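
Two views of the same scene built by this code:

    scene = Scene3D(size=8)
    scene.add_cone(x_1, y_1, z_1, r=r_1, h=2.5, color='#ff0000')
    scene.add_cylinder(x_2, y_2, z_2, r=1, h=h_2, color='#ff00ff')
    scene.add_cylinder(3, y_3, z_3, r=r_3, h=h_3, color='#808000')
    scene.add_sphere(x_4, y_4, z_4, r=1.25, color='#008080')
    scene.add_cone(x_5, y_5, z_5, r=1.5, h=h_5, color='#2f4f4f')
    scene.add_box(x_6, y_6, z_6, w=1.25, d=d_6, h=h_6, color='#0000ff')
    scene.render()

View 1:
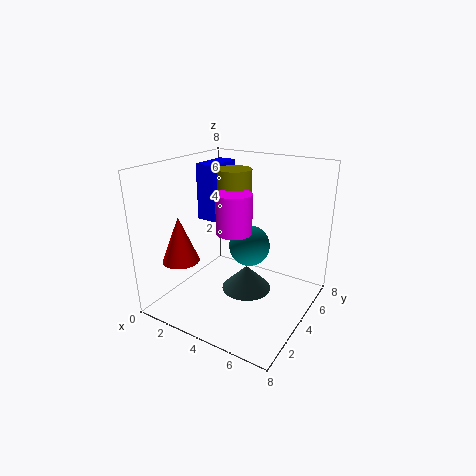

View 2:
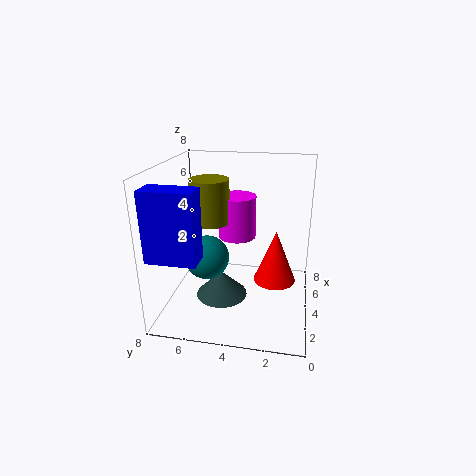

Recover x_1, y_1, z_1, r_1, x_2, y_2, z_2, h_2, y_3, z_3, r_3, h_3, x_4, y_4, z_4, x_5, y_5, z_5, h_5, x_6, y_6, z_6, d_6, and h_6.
x_1 = 1.75
y_1 = 1.75
z_1 = 3
r_1 = 1
x_2 = 3.75
y_2 = 4
z_2 = 4.25
h_2 = 2.25
y_3 = 5.25
z_3 = 5.25
r_3 = 1
h_3 = 2.25
x_4 = 3.75
y_4 = 5.75
z_4 = 2.75
x_5 = 4
y_5 = 5
z_5 = 0.25
h_5 = 1.5
x_6 = 0.25
y_6 = 5.25
z_6 = 4
d_6 = 2.5
h_6 = 3.5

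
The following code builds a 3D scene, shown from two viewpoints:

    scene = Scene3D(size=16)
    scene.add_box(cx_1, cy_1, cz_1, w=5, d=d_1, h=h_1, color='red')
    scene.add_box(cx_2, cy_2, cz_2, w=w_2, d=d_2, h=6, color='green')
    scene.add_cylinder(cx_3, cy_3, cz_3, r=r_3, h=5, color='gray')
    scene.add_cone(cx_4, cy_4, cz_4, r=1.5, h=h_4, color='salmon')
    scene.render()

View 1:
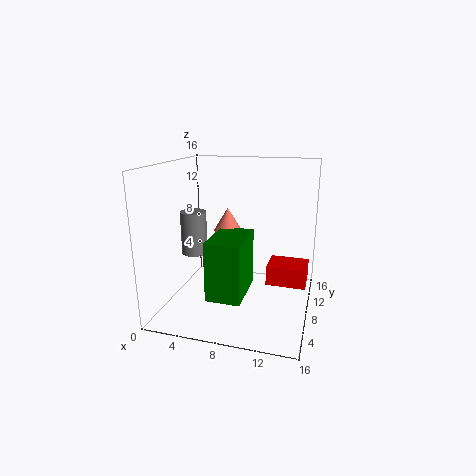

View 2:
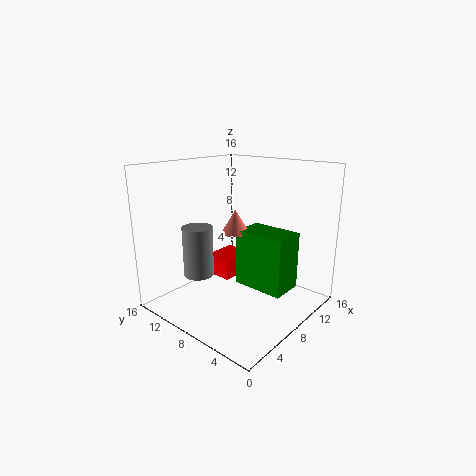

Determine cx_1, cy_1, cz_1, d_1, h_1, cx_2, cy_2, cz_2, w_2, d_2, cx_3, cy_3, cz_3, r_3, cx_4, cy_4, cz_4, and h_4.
cx_1 = 10.5, cy_1 = 12, cz_1 = 0.5, d_1 = 4, h_1 = 2.5, cx_2 = 6.5, cy_2 = 1.5, cz_2 = 3.5, w_2 = 3.5, d_2 = 5.5, cx_3 = 2.5, cy_3 = 8.5, cz_3 = 5.5, r_3 = 1.5, cx_4 = 7, cy_4 = 7.5, cz_4 = 9, h_4 = 2.5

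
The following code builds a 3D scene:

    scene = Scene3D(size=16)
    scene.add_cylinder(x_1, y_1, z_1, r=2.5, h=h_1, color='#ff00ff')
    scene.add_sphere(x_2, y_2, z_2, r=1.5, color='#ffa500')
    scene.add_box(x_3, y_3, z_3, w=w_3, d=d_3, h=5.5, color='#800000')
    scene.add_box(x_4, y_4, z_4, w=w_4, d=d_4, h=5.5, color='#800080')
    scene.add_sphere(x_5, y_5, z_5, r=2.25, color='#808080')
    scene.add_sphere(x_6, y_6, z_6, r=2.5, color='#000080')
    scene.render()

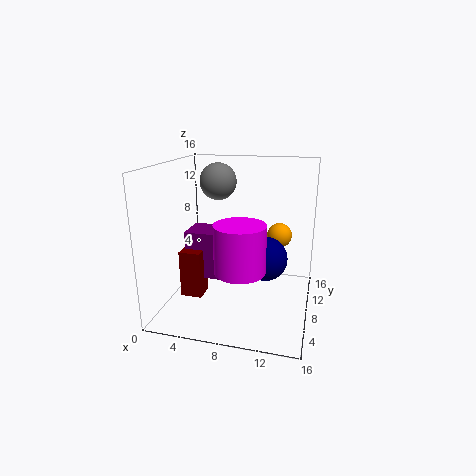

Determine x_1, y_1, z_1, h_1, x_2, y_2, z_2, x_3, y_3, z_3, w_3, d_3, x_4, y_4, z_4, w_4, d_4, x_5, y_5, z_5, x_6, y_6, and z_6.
x_1 = 9.5; y_1 = 3; z_1 = 6.5; h_1 = 4.75; x_2 = 12; y_2 = 12.75; z_2 = 7; x_3 = 1.5; y_3 = 6.25; z_3 = 0.75; w_3 = 2.5; d_3 = 2.5; x_4 = 1.75; y_4 = 7.5; z_4 = 2.75; w_4 = 5.25; d_4 = 3.75; x_5 = 4.25; y_5 = 12.75; z_5 = 13.25; x_6 = 11; y_6 = 8.75; z_6 = 5.5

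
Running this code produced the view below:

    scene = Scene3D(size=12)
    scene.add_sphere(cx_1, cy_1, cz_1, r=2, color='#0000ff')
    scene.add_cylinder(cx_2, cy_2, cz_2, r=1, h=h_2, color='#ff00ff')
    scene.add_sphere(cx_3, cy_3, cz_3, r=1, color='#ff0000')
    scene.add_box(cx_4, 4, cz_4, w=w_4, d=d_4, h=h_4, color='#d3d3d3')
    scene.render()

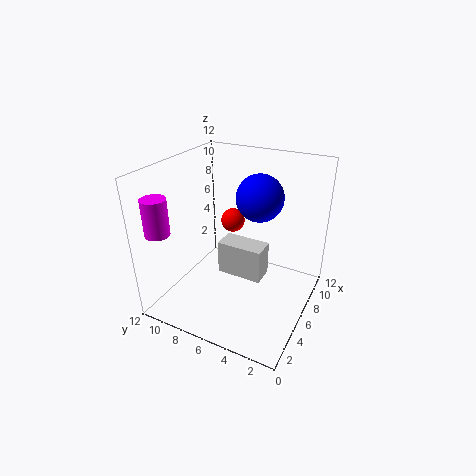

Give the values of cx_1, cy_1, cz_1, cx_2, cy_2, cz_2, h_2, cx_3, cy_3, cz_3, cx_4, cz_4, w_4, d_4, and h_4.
cx_1 = 8
cy_1 = 5
cz_1 = 9
cx_2 = 2
cy_2 = 11
cz_2 = 7
h_2 = 3
cx_3 = 7
cy_3 = 7
cz_3 = 7
cx_4 = 6
cz_4 = 2
w_4 = 2
d_4 = 4
h_4 = 3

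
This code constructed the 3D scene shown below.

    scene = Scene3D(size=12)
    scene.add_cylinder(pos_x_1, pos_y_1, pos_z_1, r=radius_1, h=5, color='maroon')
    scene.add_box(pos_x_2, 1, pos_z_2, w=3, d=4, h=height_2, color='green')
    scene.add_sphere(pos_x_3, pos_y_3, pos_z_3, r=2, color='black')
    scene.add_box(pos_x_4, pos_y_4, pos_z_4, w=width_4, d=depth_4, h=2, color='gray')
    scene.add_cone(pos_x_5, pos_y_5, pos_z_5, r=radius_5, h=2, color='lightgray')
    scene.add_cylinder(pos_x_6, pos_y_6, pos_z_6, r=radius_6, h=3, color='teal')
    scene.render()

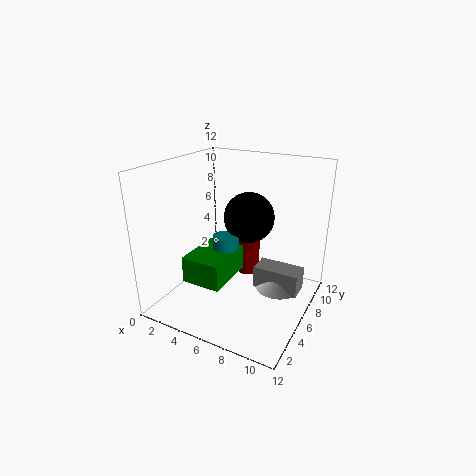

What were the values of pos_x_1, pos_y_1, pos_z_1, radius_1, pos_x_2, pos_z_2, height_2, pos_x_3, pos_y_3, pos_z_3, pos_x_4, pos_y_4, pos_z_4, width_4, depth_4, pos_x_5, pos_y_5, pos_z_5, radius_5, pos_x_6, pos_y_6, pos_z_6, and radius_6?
pos_x_1 = 6
pos_y_1 = 8
pos_z_1 = 2
radius_1 = 1
pos_x_2 = 4
pos_z_2 = 4
height_2 = 2
pos_x_3 = 7
pos_y_3 = 6
pos_z_3 = 8
pos_x_4 = 7
pos_y_4 = 7
pos_z_4 = 1
width_4 = 4
depth_4 = 2
pos_x_5 = 9
pos_y_5 = 8
pos_z_5 = 1
radius_5 = 2
pos_x_6 = 6
pos_y_6 = 4
pos_z_6 = 4
radius_6 = 1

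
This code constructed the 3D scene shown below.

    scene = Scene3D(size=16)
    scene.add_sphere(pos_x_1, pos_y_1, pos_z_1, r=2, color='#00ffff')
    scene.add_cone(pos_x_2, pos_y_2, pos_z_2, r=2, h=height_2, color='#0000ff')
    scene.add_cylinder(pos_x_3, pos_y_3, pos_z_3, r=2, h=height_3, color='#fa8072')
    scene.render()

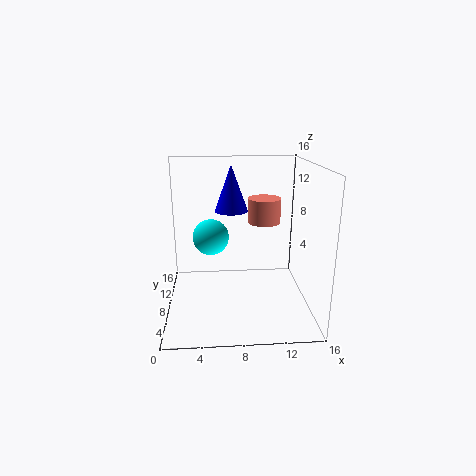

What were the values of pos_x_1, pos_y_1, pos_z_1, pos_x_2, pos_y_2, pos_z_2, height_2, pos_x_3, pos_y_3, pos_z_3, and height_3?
pos_x_1 = 5
pos_y_1 = 8.5
pos_z_1 = 8
pos_x_2 = 7.5
pos_y_2 = 12
pos_z_2 = 10
height_2 = 5.5
pos_x_3 = 11.5
pos_y_3 = 12
pos_z_3 = 8.5
height_3 = 3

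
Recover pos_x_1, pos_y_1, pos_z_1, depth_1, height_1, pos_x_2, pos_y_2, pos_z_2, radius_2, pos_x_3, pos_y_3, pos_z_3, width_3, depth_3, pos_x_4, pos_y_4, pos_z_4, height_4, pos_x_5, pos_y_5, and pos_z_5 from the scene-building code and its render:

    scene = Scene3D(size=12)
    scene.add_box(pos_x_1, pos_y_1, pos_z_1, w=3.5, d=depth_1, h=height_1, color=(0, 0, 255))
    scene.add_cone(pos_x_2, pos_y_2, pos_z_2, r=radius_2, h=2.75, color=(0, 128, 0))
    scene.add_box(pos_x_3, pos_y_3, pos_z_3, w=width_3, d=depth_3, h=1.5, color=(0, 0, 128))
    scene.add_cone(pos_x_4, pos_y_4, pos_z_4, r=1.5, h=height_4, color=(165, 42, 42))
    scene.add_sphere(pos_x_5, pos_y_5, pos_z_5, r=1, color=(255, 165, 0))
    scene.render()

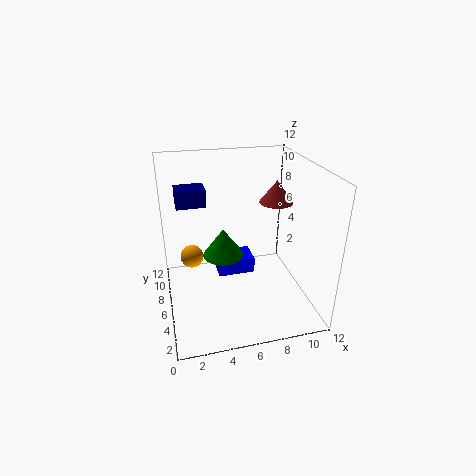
pos_x_1 = 4.75, pos_y_1 = 8.25, pos_z_1 = 0.75, depth_1 = 2.5, height_1 = 1.5, pos_x_2 = 5.5, pos_y_2 = 9.75, pos_z_2 = 2.25, radius_2 = 2, pos_x_3 = 1.25, pos_y_3 = 7.75, pos_z_3 = 8.25, width_3 = 2.5, depth_3 = 2, pos_x_4 = 10, pos_y_4 = 8, pos_z_4 = 8, height_4 = 2, pos_x_5 = 2.25, pos_y_5 = 7.75, pos_z_5 = 3.75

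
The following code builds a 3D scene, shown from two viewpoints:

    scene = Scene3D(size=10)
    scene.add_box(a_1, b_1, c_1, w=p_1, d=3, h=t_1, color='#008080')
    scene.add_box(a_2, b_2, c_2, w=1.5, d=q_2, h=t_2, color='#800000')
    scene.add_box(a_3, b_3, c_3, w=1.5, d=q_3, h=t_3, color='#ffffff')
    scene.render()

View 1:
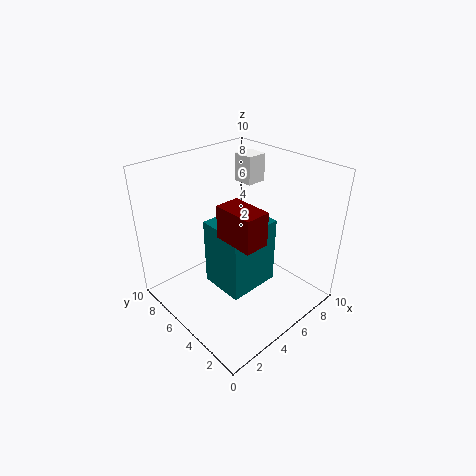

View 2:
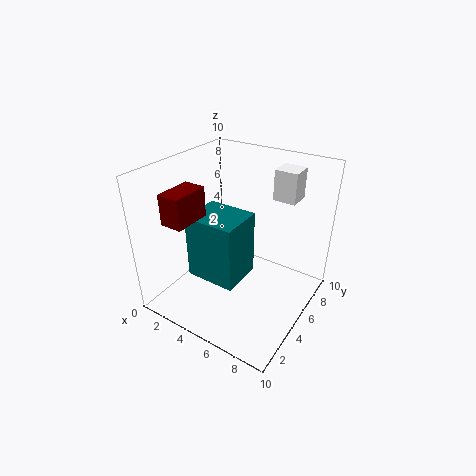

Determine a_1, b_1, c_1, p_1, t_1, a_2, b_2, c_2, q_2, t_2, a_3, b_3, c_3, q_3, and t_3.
a_1 = 2.5, b_1 = 2.5, c_1 = 2.5, p_1 = 3.5, t_1 = 4.5, a_2 = 2, b_2 = 1, c_2 = 7, q_2 = 2.5, t_2 = 2, a_3 = 7, b_3 = 6, c_3 = 8, q_3 = 1.5, t_3 = 2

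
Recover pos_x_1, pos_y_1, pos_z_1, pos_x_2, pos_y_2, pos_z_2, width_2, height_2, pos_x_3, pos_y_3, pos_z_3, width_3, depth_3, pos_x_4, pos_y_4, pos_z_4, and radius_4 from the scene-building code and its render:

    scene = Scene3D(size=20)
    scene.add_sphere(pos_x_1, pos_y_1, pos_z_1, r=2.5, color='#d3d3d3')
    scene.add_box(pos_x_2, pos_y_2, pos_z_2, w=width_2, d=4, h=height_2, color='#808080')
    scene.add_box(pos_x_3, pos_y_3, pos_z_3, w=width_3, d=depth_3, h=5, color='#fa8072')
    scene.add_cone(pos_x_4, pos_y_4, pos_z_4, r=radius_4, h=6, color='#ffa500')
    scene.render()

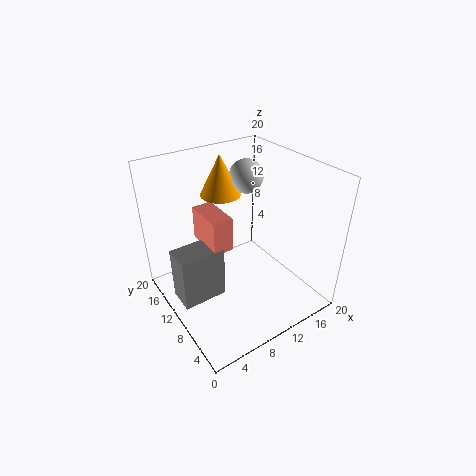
pos_x_1 = 14.5, pos_y_1 = 14.5, pos_z_1 = 16.5, pos_x_2 = 1.5, pos_y_2 = 10.5, pos_z_2 = 0.5, width_2 = 6.5, height_2 = 8, pos_x_3 = 6.5, pos_y_3 = 10.5, pos_z_3 = 8, width_3 = 3, depth_3 = 6, pos_x_4 = 11, pos_y_4 = 16, pos_z_4 = 14, radius_4 = 3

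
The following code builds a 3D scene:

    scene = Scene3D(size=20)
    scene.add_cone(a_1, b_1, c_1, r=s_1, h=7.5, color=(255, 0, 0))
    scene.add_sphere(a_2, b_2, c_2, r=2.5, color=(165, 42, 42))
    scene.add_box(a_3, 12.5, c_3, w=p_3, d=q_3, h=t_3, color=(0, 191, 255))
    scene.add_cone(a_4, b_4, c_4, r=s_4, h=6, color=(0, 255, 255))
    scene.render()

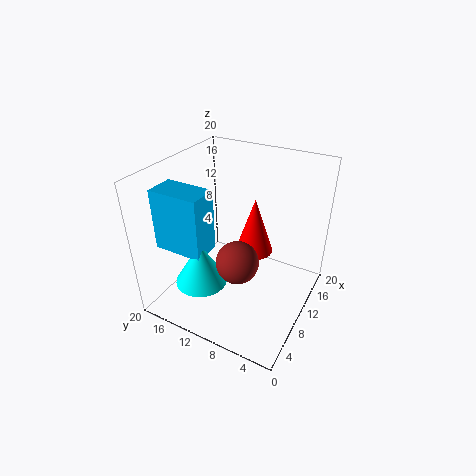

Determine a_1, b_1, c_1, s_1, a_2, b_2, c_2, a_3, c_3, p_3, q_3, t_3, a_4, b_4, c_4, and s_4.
a_1 = 10; b_1 = 7.5; c_1 = 9; s_1 = 2.5; a_2 = 3.5; b_2 = 6.5; c_2 = 11.5; a_3 = 4; c_3 = 9; p_3 = 4; q_3 = 7; t_3 = 8.5; a_4 = 5; b_4 = 13; c_4 = 5; s_4 = 3.5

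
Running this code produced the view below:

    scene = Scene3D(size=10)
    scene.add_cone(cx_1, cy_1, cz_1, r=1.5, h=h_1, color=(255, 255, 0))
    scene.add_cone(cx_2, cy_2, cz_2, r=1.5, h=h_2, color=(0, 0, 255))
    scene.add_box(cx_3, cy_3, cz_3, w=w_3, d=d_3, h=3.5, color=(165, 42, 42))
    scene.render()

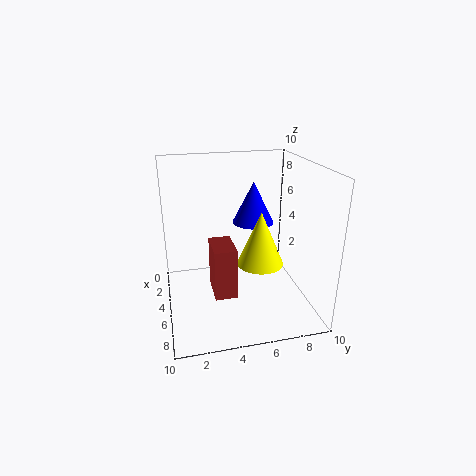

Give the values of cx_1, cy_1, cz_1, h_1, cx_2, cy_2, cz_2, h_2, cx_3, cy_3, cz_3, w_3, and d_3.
cx_1 = 7, cy_1 = 6, cz_1 = 4, h_1 = 3.5, cx_2 = 3.5, cy_2 = 6.5, cz_2 = 5.5, h_2 = 3, cx_3 = 4.5, cy_3 = 3, cz_3 = 1.5, w_3 = 2.5, d_3 = 1.5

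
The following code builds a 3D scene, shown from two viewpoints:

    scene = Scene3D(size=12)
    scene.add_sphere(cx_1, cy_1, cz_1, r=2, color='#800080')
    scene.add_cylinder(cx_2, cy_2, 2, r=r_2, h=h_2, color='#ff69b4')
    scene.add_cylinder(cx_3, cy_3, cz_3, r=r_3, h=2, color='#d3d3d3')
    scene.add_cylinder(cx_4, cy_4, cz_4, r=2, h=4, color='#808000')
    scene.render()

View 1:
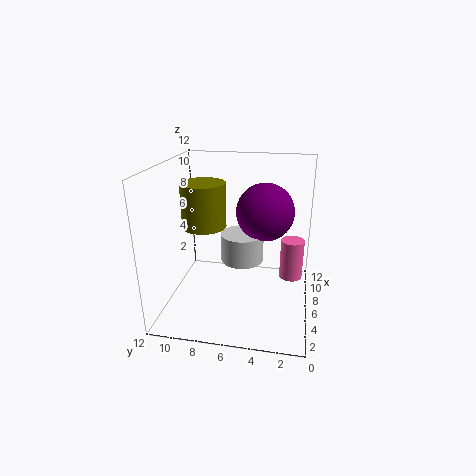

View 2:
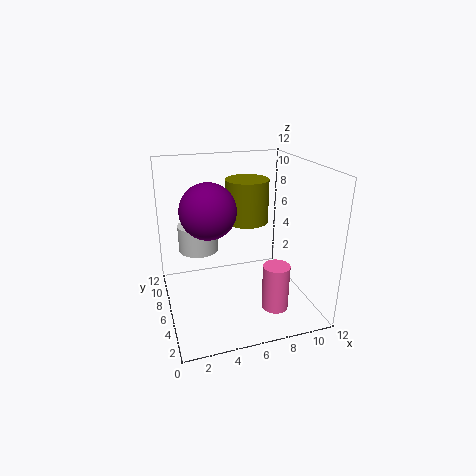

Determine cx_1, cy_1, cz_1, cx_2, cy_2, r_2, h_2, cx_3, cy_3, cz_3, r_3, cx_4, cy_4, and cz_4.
cx_1 = 3; cy_1 = 3.5; cz_1 = 9.5; cx_2 = 7.5; cy_2 = 1.5; r_2 = 1; h_2 = 3.5; cx_3 = 2.5; cy_3 = 5; cz_3 = 6; r_3 = 1.5; cx_4 = 8; cy_4 = 9.5; cz_4 = 6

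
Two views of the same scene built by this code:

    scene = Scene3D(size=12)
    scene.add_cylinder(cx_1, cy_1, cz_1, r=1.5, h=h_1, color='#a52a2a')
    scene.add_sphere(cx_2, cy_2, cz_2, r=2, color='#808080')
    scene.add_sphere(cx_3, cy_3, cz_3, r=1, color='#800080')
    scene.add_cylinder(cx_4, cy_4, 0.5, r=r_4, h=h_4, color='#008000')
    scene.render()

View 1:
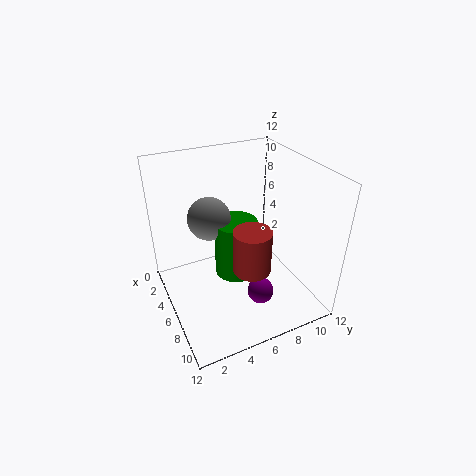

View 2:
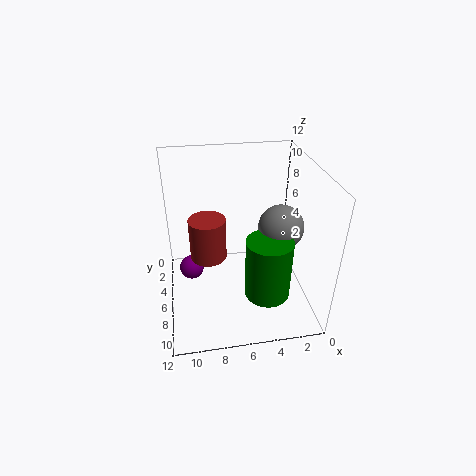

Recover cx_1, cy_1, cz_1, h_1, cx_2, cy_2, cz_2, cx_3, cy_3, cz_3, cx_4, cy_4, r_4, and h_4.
cx_1 = 8.5; cy_1 = 6; cz_1 = 4.5; h_1 = 3.5; cx_2 = 2; cy_2 = 5; cz_2 = 6; cx_3 = 10; cy_3 = 6; cz_3 = 3.5; cx_4 = 3.5; cy_4 = 7; r_4 = 2; h_4 = 5.5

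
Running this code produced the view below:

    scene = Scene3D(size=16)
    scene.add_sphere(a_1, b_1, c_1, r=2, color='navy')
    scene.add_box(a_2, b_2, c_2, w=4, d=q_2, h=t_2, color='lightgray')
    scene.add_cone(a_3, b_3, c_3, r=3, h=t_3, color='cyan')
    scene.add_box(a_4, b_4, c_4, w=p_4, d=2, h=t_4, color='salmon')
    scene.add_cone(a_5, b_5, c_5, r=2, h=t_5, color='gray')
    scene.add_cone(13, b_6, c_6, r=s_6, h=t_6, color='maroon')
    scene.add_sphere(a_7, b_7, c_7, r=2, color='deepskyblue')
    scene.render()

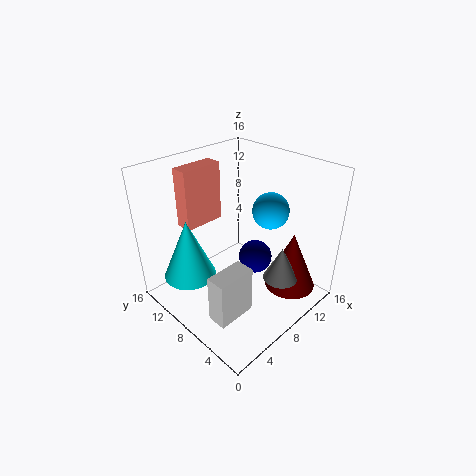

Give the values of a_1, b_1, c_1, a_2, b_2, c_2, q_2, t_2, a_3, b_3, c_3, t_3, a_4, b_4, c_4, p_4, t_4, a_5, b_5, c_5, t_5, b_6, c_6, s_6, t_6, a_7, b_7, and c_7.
a_1 = 11, b_1 = 8, c_1 = 4, a_2 = 1, b_2 = 3, c_2 = 3, q_2 = 2, t_2 = 5, a_3 = 4, b_3 = 12, c_3 = 3, t_3 = 7, a_4 = 5, b_4 = 13, c_4 = 8, p_4 = 5, t_4 = 7, a_5 = 11, b_5 = 4, c_5 = 3, t_5 = 4, b_6 = 4, c_6 = 1, s_6 = 3, t_6 = 7, a_7 = 11, b_7 = 6, c_7 = 11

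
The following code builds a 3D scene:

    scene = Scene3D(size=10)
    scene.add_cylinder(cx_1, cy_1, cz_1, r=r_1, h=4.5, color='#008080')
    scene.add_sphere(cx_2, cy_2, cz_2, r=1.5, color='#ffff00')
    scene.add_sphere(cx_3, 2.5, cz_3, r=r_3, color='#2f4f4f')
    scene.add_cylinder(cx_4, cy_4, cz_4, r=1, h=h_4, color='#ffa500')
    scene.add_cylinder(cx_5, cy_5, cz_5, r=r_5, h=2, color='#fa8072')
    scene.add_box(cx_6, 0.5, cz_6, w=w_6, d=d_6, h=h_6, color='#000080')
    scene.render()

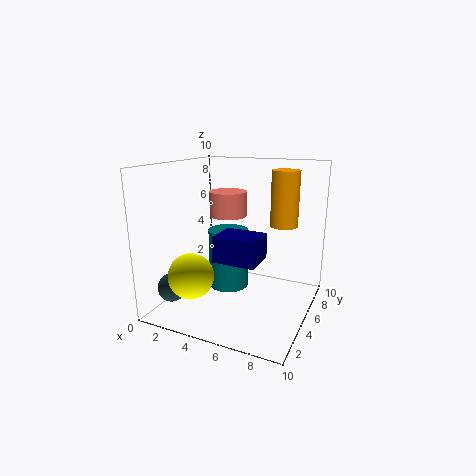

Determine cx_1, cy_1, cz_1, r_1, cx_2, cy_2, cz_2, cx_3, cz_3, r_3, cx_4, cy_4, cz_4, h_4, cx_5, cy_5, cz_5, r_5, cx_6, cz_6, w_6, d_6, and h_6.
cx_1 = 3.5
cy_1 = 6.5
cz_1 = 0.5
r_1 = 1.5
cx_2 = 3
cy_2 = 2
cz_2 = 3
cx_3 = 1
cz_3 = 1.5
r_3 = 1
cx_4 = 7.5
cy_4 = 7.5
cz_4 = 5.5
h_4 = 4
cx_5 = 2.5
cy_5 = 8.5
cz_5 = 5.5
r_5 = 1.5
cx_6 = 5.5
cz_6 = 5
w_6 = 2.5
d_6 = 2
h_6 = 1.5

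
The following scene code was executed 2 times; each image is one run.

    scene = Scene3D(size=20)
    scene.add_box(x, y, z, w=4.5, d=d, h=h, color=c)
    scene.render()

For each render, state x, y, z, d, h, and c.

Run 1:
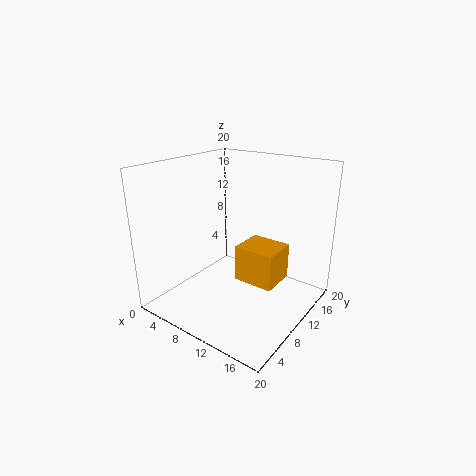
x = 15; y = 2.5; z = 9; d = 4; h = 4; c = 'orange'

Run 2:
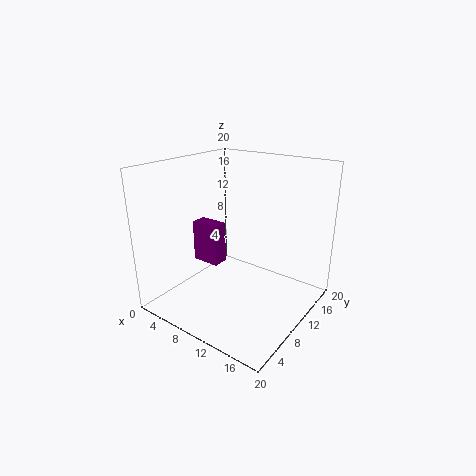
x = 0.5; y = 11; z = 3.5; d = 2.5; h = 6.5; c = 'purple'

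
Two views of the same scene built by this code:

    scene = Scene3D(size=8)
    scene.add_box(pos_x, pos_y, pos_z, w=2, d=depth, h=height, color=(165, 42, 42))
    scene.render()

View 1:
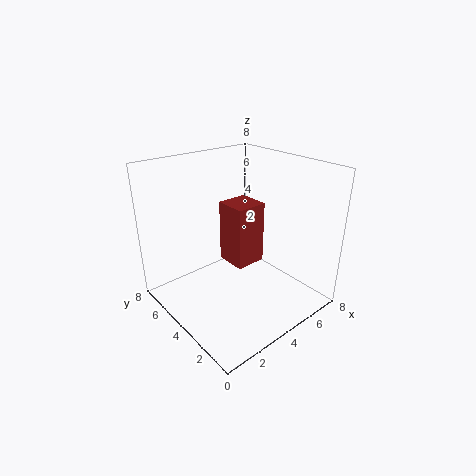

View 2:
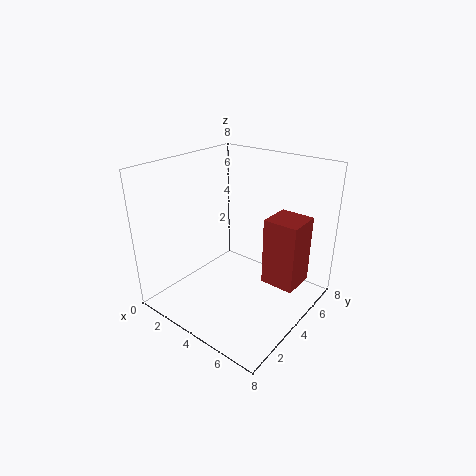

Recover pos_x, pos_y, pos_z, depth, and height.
pos_x = 5, pos_y = 5, pos_z = 1, depth = 2, height = 4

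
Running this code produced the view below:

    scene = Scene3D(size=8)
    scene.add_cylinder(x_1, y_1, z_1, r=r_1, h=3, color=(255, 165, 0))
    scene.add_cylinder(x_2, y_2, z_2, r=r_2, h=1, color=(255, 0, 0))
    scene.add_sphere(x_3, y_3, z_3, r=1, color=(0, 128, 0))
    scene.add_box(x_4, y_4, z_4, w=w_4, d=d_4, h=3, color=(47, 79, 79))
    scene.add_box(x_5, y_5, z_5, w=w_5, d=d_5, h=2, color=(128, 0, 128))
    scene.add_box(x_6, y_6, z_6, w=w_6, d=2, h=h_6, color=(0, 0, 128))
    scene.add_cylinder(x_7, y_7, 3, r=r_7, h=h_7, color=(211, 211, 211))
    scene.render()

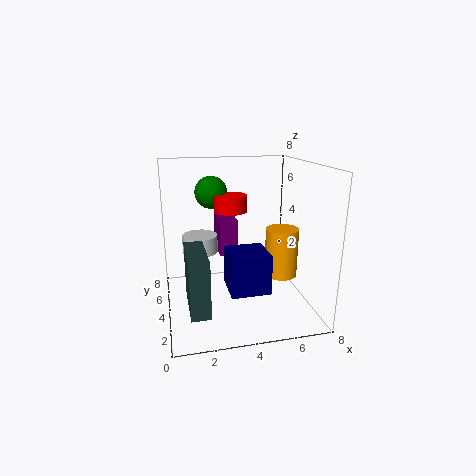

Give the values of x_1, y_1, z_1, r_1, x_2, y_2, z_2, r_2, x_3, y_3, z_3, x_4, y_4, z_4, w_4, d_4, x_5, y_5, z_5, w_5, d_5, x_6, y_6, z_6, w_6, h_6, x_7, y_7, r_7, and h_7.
x_1 = 7
y_1 = 5
z_1 = 1
r_1 = 1
x_2 = 4
y_2 = 6
z_2 = 5
r_2 = 1
x_3 = 3
y_3 = 7
z_3 = 6
x_4 = 1
y_4 = 1
z_4 = 1
w_4 = 1
d_4 = 3
x_5 = 3
y_5 = 4
z_5 = 3
w_5 = 1
d_5 = 2
x_6 = 3
y_6 = 1
z_6 = 2
w_6 = 2
h_6 = 2
x_7 = 2
y_7 = 5
r_7 = 1
h_7 = 1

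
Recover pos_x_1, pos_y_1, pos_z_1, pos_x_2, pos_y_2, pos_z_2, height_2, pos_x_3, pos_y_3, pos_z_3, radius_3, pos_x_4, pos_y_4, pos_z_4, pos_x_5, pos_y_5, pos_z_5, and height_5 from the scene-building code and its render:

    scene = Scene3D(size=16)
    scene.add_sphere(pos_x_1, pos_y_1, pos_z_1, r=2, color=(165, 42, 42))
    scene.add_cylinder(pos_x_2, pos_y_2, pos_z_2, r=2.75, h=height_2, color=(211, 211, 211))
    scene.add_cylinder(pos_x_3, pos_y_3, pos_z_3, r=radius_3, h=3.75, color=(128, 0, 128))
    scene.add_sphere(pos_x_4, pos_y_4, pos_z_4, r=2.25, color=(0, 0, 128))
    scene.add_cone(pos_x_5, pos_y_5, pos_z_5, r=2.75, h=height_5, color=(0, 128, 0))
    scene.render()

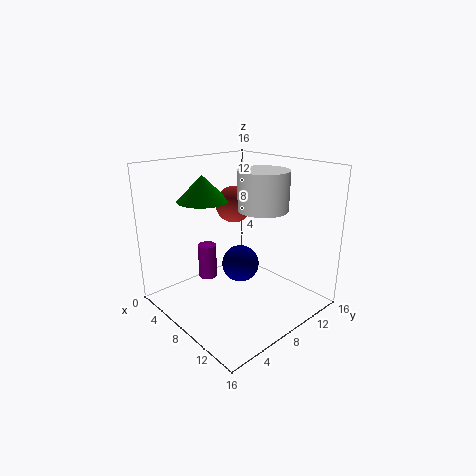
pos_x_1 = 6.75
pos_y_1 = 8.5
pos_z_1 = 11.5
pos_x_2 = 9.75
pos_y_2 = 10
pos_z_2 = 11.25
height_2 = 4.25
pos_x_3 = 6.25
pos_y_3 = 5
pos_z_3 = 3.75
radius_3 = 1
pos_x_4 = 6.25
pos_y_4 = 10
pos_z_4 = 3.5
pos_x_5 = 5.5
pos_y_5 = 5.25
pos_z_5 = 12.25
height_5 = 2.75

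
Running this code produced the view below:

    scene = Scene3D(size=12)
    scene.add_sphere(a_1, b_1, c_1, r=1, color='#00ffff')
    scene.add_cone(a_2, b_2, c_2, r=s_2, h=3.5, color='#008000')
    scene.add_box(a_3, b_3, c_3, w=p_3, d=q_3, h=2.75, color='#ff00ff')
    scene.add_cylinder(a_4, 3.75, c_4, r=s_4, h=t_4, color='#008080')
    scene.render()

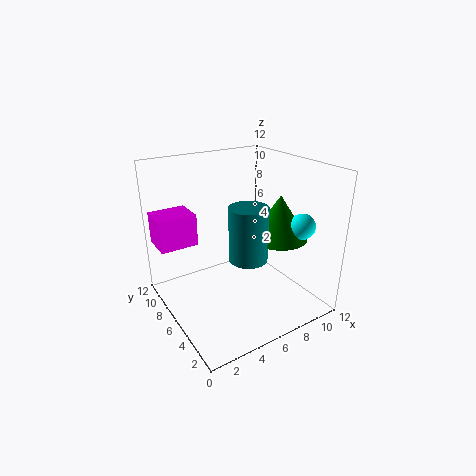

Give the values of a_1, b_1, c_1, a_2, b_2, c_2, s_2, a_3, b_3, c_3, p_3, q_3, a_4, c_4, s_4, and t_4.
a_1 = 9.25
b_1 = 2
c_1 = 7.75
a_2 = 8.25
b_2 = 3.5
c_2 = 6.5
s_2 = 2.25
a_3 = 0.25
b_3 = 8.5
c_3 = 5
p_3 = 3.25
q_3 = 2.75
a_4 = 5.5
c_4 = 5.25
s_4 = 1.5
t_4 = 4.25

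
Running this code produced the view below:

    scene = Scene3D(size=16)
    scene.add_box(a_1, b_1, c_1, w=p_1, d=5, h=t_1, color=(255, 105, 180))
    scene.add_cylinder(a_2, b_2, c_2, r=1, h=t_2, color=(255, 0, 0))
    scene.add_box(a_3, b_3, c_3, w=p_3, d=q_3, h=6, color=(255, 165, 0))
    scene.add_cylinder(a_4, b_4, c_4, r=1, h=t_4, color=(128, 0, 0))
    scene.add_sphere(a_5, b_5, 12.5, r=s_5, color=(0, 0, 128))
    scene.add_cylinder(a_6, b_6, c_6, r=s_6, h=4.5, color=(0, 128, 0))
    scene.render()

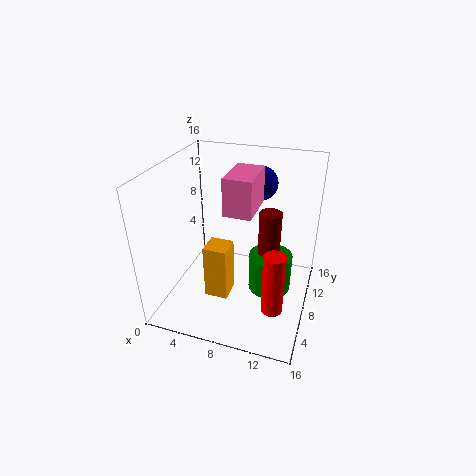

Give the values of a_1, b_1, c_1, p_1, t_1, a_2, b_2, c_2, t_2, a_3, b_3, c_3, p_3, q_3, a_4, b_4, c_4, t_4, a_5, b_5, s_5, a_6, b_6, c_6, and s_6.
a_1 = 7
b_1 = 6
c_1 = 11.5
p_1 = 3
t_1 = 4
a_2 = 13.5
b_2 = 1.5
c_2 = 5
t_2 = 6
a_3 = 5.5
b_3 = 4
c_3 = 2.5
p_3 = 2.5
q_3 = 2.5
a_4 = 12.5
b_4 = 3.5
c_4 = 10
t_4 = 4
a_5 = 9
b_5 = 13.5
s_5 = 2
a_6 = 11.5
b_6 = 9.5
c_6 = 1
s_6 = 2.5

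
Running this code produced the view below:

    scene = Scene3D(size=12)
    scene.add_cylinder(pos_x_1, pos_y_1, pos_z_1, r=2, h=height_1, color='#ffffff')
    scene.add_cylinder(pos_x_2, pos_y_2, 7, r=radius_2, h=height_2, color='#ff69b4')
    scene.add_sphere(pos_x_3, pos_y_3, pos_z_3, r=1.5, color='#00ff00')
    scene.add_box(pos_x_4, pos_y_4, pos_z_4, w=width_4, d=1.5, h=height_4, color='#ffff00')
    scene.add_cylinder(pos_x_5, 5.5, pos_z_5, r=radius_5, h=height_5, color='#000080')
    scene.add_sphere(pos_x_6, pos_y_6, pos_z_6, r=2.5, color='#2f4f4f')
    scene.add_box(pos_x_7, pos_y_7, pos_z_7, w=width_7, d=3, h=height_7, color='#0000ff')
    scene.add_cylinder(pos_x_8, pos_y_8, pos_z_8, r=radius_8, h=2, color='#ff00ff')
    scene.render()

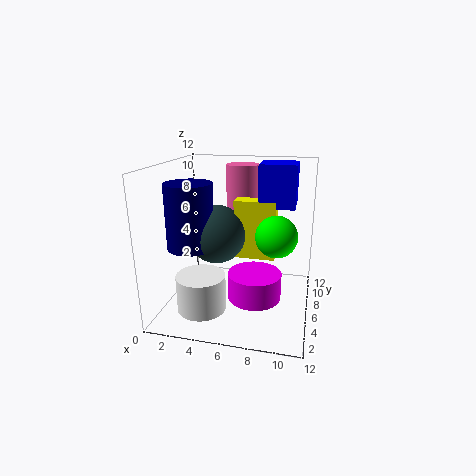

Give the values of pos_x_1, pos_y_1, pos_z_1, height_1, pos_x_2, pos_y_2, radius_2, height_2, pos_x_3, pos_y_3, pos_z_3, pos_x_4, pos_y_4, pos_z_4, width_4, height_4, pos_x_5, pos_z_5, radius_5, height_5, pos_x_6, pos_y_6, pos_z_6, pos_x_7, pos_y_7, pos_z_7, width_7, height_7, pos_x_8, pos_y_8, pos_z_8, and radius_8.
pos_x_1 = 3.5
pos_y_1 = 3.5
pos_z_1 = 0.5
height_1 = 3
pos_x_2 = 5.5
pos_y_2 = 10
radius_2 = 1.5
height_2 = 4.5
pos_x_3 = 9.5
pos_y_3 = 3
pos_z_3 = 7.5
pos_x_4 = 5.5
pos_y_4 = 6.5
pos_z_4 = 4
width_4 = 3.5
height_4 = 5
pos_x_5 = 2
pos_z_5 = 5
radius_5 = 2
height_5 = 5.5
pos_x_6 = 4
pos_y_6 = 6.5
pos_z_6 = 6
pos_x_7 = 7.5
pos_y_7 = 6.5
pos_z_7 = 8.5
width_7 = 3
height_7 = 3.5
pos_x_8 = 8
pos_y_8 = 3
pos_z_8 = 2.5
radius_8 = 2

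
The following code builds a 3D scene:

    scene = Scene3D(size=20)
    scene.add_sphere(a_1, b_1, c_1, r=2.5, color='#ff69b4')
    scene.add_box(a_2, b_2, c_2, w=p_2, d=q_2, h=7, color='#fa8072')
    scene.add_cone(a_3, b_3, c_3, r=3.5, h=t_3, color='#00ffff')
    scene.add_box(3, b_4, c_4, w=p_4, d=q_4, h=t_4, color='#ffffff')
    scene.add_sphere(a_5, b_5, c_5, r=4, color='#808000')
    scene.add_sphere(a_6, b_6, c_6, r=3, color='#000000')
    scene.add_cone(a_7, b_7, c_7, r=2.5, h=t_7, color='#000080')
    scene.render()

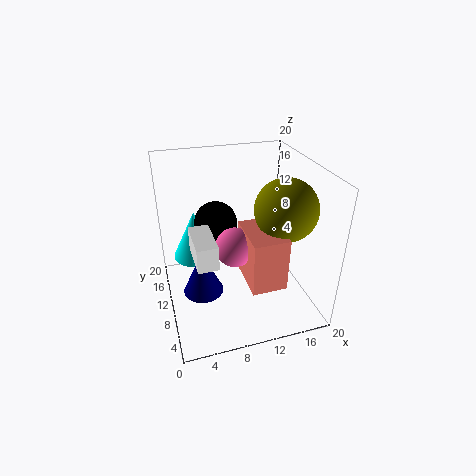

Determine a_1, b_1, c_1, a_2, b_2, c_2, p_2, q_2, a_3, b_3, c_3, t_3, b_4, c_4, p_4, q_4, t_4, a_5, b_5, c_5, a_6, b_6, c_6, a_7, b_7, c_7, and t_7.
a_1 = 8.5
b_1 = 6.5
c_1 = 11
a_2 = 9.5
b_2 = 2
c_2 = 6.5
p_2 = 4.5
q_2 = 6.5
a_3 = 5
b_3 = 16.5
c_3 = 4
t_3 = 7.5
b_4 = 2.5
c_4 = 11
p_4 = 2.5
q_4 = 5.5
t_4 = 3
a_5 = 15
b_5 = 6
c_5 = 15.5
a_6 = 7.5
b_6 = 12.5
c_6 = 11.5
a_7 = 4
b_7 = 5.5
c_7 = 6
t_7 = 5.5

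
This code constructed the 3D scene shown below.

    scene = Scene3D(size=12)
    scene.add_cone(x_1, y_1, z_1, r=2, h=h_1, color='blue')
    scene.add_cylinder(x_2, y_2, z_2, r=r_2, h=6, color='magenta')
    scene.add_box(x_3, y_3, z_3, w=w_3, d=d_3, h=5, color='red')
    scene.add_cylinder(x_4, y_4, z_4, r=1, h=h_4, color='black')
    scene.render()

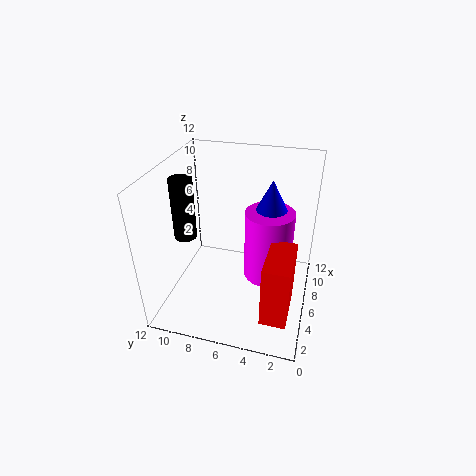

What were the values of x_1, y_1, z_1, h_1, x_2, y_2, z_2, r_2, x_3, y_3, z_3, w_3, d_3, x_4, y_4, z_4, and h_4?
x_1 = 7; y_1 = 3.5; z_1 = 7; h_1 = 4; x_2 = 6.5; y_2 = 3.5; z_2 = 2.5; r_2 = 2; x_3 = 1; y_3 = 1; z_3 = 2; w_3 = 4; d_3 = 2; x_4 = 6.5; y_4 = 11; z_4 = 5; h_4 = 5.5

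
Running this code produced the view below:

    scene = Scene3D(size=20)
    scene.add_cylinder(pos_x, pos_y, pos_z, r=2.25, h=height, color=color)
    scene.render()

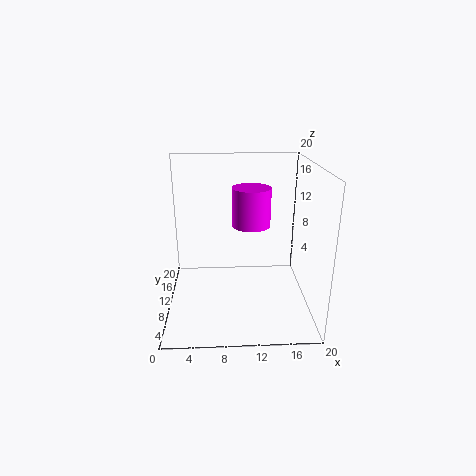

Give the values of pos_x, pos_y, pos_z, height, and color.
pos_x = 11.25; pos_y = 4.5; pos_z = 14; height = 4.5; color = 'magenta'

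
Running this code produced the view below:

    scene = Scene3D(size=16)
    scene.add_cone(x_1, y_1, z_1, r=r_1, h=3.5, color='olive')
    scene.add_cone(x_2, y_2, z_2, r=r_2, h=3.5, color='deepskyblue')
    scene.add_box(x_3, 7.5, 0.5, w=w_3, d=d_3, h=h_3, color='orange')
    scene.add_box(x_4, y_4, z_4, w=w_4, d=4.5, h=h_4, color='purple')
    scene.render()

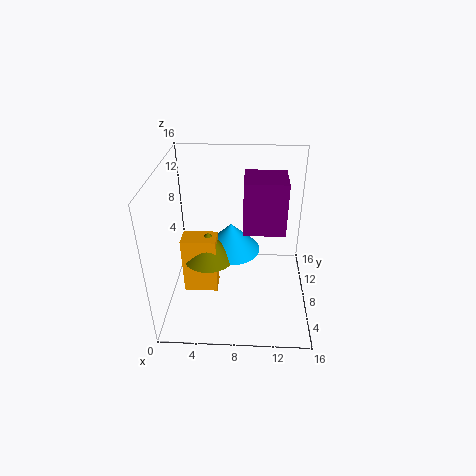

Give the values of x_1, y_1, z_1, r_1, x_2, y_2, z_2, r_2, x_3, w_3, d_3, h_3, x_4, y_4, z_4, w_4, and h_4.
x_1 = 4.5, y_1 = 9, z_1 = 4.5, r_1 = 3, x_2 = 7, y_2 = 11, z_2 = 4.5, r_2 = 3.5, x_3 = 1.5, w_3 = 4, d_3 = 2.5, h_3 = 7, x_4 = 8.5, y_4 = 10, z_4 = 7, w_4 = 5, h_4 = 6.5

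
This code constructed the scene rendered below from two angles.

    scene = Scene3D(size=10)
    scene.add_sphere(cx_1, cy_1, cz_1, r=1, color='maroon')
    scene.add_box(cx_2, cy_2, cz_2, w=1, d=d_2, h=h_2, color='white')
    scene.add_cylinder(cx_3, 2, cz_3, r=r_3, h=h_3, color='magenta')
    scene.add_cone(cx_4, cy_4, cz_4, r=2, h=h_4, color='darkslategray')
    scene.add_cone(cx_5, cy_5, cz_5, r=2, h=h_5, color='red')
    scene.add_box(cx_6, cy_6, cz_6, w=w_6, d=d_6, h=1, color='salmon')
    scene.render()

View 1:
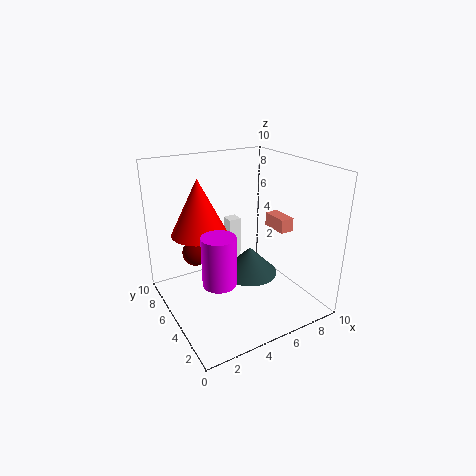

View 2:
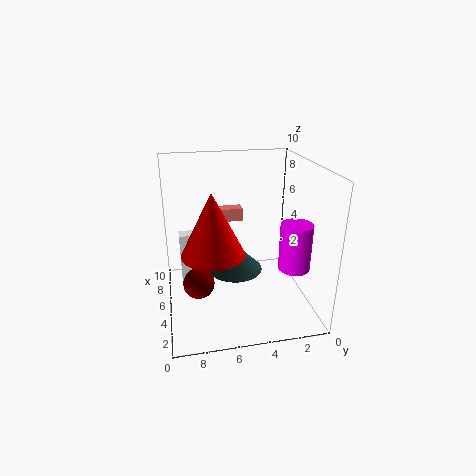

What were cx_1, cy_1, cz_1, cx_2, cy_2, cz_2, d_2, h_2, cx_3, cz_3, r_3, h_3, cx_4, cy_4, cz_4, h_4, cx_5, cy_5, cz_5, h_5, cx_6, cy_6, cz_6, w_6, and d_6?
cx_1 = 3; cy_1 = 8; cz_1 = 3; cx_2 = 6; cy_2 = 8; cz_2 = 1; d_2 = 1; h_2 = 4; cx_3 = 2; cz_3 = 4; r_3 = 1; h_3 = 3; cx_4 = 6; cy_4 = 5; cz_4 = 2; h_4 = 2; cx_5 = 3; cy_5 = 7; cz_5 = 5; h_5 = 4; cx_6 = 8; cy_6 = 4; cz_6 = 5; w_6 = 1; d_6 = 2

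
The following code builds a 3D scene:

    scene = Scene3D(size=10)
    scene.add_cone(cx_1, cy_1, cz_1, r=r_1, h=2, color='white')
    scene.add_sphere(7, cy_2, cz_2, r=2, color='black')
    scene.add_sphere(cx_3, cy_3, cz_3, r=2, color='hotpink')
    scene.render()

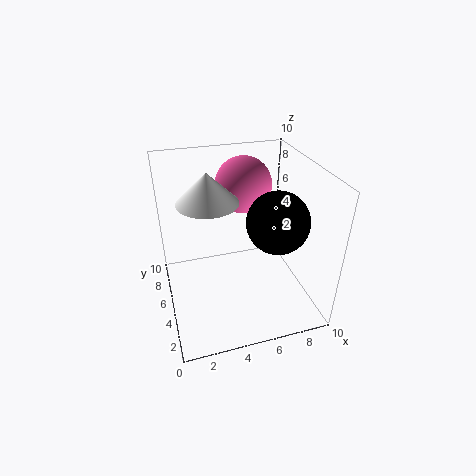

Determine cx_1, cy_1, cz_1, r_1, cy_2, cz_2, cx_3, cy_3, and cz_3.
cx_1 = 3
cy_1 = 5
cz_1 = 8
r_1 = 2
cy_2 = 3
cz_2 = 7
cx_3 = 6
cy_3 = 7
cz_3 = 8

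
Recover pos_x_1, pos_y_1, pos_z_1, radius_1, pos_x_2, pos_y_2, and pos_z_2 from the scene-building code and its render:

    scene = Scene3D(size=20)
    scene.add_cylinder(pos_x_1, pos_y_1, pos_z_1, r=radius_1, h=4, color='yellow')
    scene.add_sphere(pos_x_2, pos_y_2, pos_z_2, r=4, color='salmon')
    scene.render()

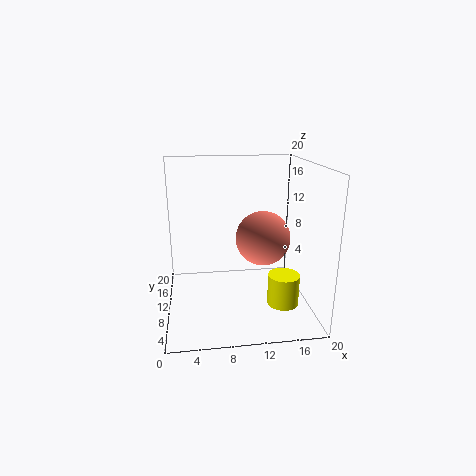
pos_x_1 = 15, pos_y_1 = 4, pos_z_1 = 3, radius_1 = 2, pos_x_2 = 14, pos_y_2 = 12, pos_z_2 = 9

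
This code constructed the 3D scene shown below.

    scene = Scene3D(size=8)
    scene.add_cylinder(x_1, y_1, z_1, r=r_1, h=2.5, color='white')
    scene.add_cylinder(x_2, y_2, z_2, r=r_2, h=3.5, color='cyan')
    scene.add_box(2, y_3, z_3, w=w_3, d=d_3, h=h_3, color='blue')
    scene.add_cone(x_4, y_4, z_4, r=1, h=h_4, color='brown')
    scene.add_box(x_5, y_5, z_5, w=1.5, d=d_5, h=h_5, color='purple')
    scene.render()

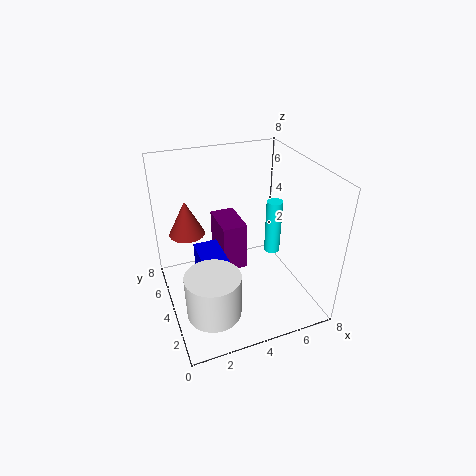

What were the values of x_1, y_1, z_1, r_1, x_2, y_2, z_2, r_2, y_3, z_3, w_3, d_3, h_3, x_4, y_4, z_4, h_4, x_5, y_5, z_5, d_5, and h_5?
x_1 = 2, y_1 = 2.5, z_1 = 0.5, r_1 = 1.5, x_2 = 7, y_2 = 5.5, z_2 = 1.5, r_2 = 0.5, y_3 = 4, z_3 = 0.5, w_3 = 1.5, d_3 = 2.5, h_3 = 2, x_4 = 1.5, y_4 = 5.5, z_4 = 4, h_4 = 2, x_5 = 3.5, y_5 = 5, z_5 = 1, d_5 = 2.5, h_5 = 3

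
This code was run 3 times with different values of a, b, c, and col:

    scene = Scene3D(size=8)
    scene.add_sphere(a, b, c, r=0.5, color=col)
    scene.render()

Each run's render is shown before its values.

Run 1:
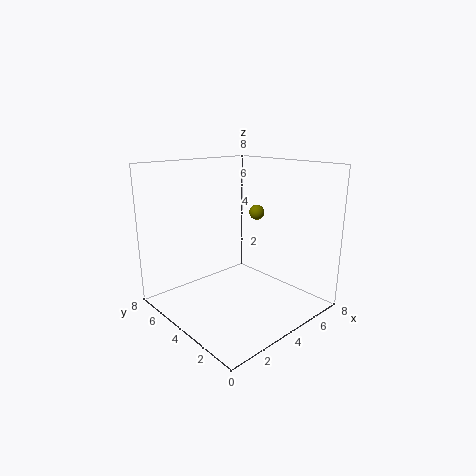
a = 7.5, b = 6, c = 4.5, col = 'olive'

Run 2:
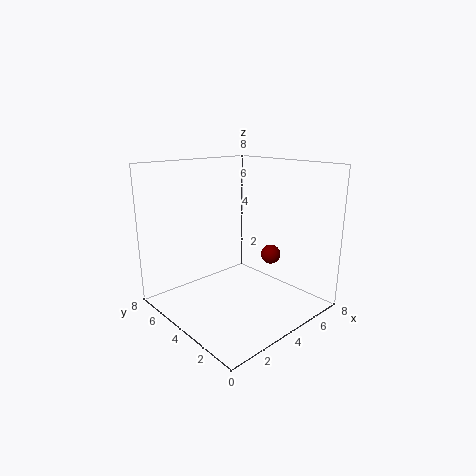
a = 4.5, b = 2, c = 3.5, col = 'maroon'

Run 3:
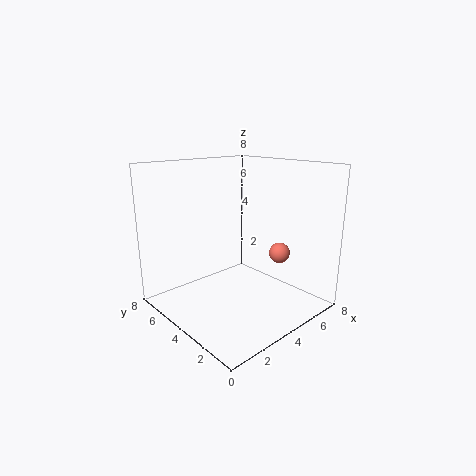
a = 4, b = 1, c = 4, col = 'salmon'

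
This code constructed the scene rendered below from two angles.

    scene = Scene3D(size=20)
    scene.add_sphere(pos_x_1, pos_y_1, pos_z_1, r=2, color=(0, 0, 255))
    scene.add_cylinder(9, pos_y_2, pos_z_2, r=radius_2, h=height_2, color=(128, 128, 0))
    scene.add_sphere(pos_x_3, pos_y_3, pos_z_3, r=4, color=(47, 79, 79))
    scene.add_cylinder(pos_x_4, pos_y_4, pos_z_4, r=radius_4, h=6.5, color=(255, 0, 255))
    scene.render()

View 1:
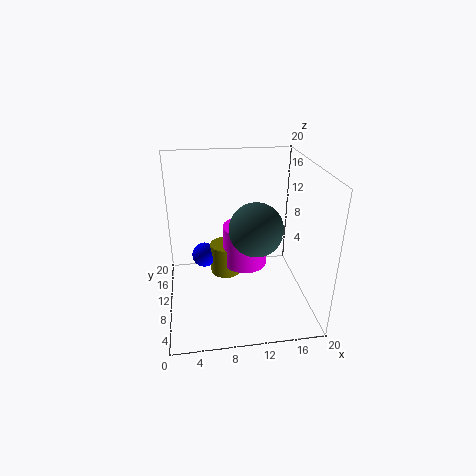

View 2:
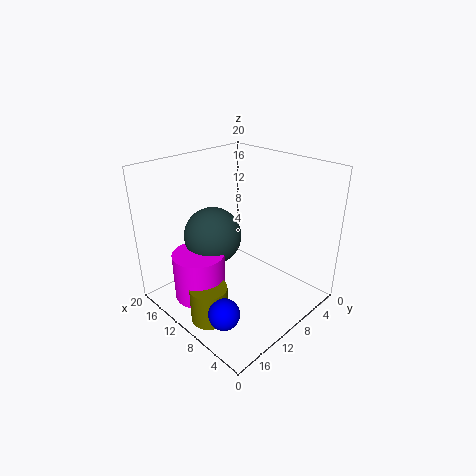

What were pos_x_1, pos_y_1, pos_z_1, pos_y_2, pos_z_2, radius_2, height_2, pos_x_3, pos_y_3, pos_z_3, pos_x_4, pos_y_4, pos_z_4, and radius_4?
pos_x_1 = 5.5, pos_y_1 = 17, pos_z_1 = 3.5, pos_y_2 = 16.5, pos_z_2 = 0.5, radius_2 = 2.5, height_2 = 5, pos_x_3 = 13, pos_y_3 = 12, pos_z_3 = 10, pos_x_4 = 12, pos_y_4 = 15.5, pos_z_4 = 2.5, radius_4 = 3.5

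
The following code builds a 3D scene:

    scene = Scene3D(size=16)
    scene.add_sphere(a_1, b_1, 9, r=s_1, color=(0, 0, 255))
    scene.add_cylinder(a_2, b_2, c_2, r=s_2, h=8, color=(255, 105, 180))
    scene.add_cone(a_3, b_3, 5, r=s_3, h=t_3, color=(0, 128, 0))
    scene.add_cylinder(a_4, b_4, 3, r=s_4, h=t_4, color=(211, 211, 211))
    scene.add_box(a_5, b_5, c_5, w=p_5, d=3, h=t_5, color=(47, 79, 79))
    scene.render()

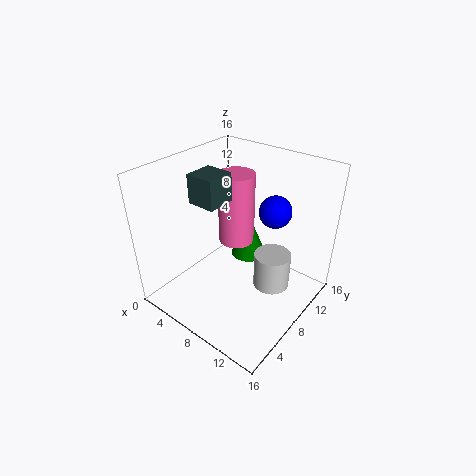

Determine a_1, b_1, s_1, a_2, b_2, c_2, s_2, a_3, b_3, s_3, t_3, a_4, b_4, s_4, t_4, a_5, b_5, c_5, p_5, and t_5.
a_1 = 9, b_1 = 14, s_1 = 2, a_2 = 7, b_2 = 9, c_2 = 7, s_2 = 2, a_3 = 8, b_3 = 10, s_3 = 2, t_3 = 5, a_4 = 12, b_4 = 9, s_4 = 2, t_4 = 4, a_5 = 5, b_5 = 4, c_5 = 13, p_5 = 3, t_5 = 3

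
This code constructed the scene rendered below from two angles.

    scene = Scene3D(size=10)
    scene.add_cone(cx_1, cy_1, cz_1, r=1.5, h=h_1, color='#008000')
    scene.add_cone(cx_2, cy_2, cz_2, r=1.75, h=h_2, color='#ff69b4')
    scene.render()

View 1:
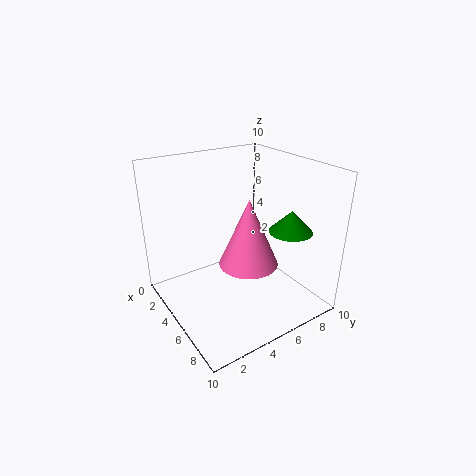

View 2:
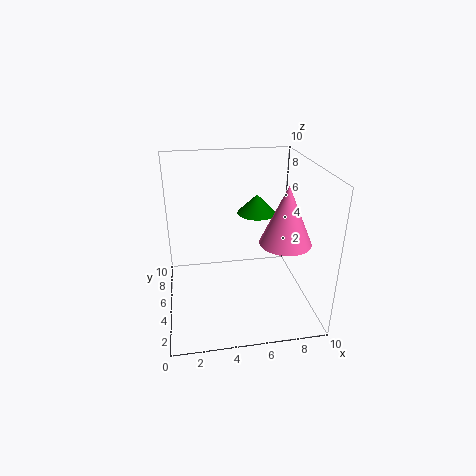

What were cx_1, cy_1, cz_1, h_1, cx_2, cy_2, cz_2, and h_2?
cx_1 = 7, cy_1 = 8, cz_1 = 5.5, h_1 = 1.5, cx_2 = 8, cy_2 = 3.75, cz_2 = 5, h_2 = 4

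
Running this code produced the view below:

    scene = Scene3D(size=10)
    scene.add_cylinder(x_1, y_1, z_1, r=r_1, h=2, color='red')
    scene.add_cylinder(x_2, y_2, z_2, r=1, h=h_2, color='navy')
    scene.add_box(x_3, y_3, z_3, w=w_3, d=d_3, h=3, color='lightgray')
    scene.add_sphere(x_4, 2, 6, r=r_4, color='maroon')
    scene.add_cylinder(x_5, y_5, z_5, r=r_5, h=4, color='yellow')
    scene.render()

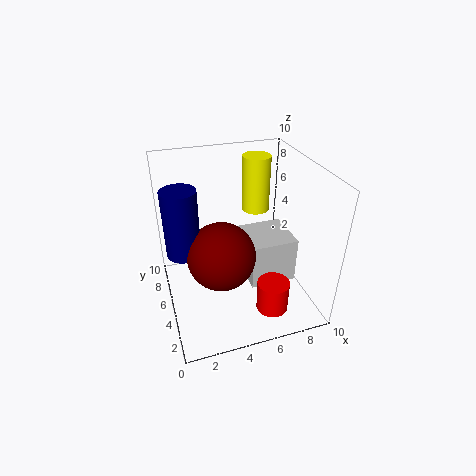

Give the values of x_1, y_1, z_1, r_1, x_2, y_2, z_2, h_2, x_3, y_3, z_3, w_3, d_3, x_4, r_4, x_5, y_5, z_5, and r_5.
x_1 = 6, y_1 = 1, z_1 = 2, r_1 = 1, x_2 = 1, y_2 = 3, z_2 = 6, h_2 = 4, x_3 = 5, y_3 = 2, z_3 = 3, w_3 = 3, d_3 = 3, x_4 = 3, r_4 = 2, x_5 = 7, y_5 = 7, z_5 = 6, r_5 = 1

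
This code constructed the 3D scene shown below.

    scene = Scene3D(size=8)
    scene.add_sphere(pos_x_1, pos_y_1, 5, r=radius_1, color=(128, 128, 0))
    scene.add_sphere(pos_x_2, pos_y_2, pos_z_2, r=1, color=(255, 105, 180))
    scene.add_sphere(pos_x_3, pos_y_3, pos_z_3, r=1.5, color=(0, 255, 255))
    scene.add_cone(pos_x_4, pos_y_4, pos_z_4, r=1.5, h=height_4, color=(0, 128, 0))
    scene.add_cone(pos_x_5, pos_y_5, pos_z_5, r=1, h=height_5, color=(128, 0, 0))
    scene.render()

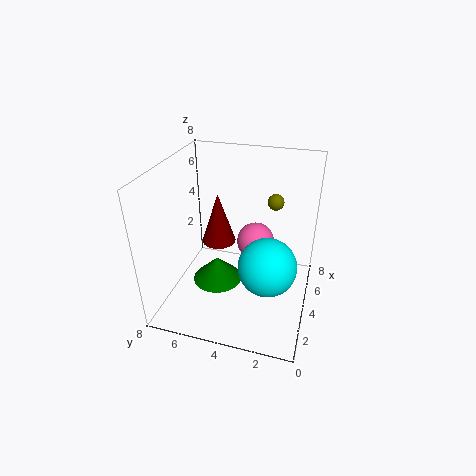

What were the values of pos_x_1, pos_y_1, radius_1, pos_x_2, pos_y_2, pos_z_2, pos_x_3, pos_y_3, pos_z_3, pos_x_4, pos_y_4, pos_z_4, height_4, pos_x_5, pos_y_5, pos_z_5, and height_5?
pos_x_1 = 7
pos_y_1 = 2.5
radius_1 = 0.5
pos_x_2 = 4
pos_y_2 = 3
pos_z_2 = 4
pos_x_3 = 2.5
pos_y_3 = 2
pos_z_3 = 3.5
pos_x_4 = 4.5
pos_y_4 = 5.5
pos_z_4 = 0.5
height_4 = 1.5
pos_x_5 = 5
pos_y_5 = 5.5
pos_z_5 = 3
height_5 = 3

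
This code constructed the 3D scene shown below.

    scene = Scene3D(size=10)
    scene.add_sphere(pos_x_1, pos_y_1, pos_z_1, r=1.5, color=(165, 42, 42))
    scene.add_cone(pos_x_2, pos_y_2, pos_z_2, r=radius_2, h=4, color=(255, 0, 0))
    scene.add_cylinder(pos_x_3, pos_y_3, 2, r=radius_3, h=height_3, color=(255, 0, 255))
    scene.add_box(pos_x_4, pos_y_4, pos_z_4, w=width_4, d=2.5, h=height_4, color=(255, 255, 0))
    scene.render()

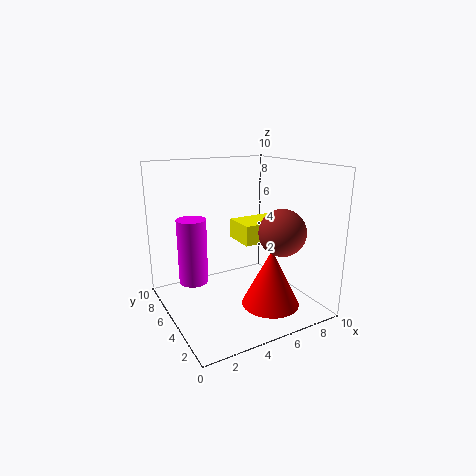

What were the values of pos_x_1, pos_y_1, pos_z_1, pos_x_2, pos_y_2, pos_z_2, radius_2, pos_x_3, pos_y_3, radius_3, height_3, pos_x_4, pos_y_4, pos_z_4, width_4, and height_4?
pos_x_1 = 6.5, pos_y_1 = 2, pos_z_1 = 6, pos_x_2 = 6.5, pos_y_2 = 3, pos_z_2 = 0.5, radius_2 = 2, pos_x_3 = 2, pos_y_3 = 6, radius_3 = 1, height_3 = 4.5, pos_x_4 = 6, pos_y_4 = 5.5, pos_z_4 = 4, width_4 = 3.5, height_4 = 1.5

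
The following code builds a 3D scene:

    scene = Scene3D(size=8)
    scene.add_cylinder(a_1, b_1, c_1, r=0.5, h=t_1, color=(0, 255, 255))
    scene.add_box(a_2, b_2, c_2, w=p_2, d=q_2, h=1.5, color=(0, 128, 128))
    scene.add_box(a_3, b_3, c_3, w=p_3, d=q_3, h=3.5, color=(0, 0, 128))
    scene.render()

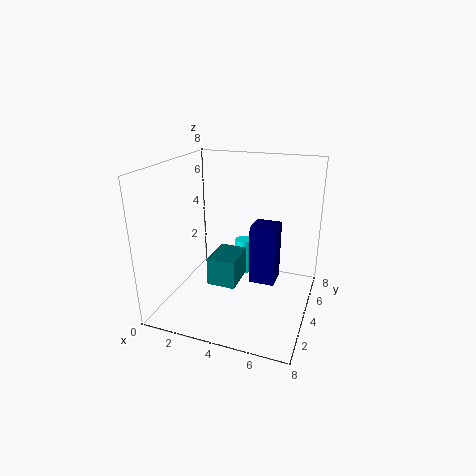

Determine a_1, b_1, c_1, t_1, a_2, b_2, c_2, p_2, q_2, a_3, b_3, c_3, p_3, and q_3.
a_1 = 4, b_1 = 5, c_1 = 1.5, t_1 = 2, a_2 = 3, b_2 = 2, c_2 = 2, p_2 = 1.5, q_2 = 2, a_3 = 4.5, b_3 = 4.5, c_3 = 1, p_3 = 1.5, q_3 = 1.5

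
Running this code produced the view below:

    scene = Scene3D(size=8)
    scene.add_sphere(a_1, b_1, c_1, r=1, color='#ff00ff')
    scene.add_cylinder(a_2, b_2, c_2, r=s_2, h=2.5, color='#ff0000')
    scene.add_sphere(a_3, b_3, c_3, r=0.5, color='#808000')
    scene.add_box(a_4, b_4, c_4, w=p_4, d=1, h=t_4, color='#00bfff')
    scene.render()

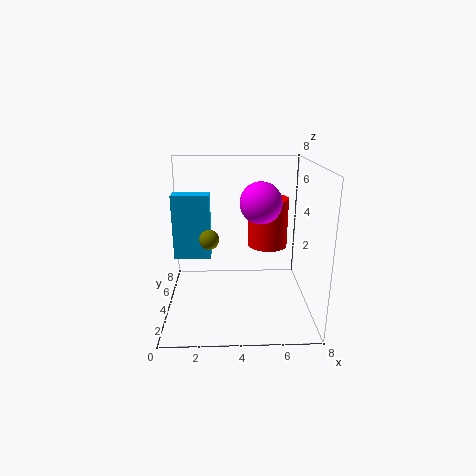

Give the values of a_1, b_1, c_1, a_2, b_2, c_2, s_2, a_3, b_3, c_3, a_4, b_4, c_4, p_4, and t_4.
a_1 = 5; b_1 = 2; c_1 = 6.5; a_2 = 5.5; b_2 = 3; c_2 = 4; s_2 = 1; a_3 = 2.5; b_3 = 2.5; c_3 = 4.5; a_4 = 0.5; b_4 = 3.5; c_4 = 3; p_4 = 2; t_4 = 3.5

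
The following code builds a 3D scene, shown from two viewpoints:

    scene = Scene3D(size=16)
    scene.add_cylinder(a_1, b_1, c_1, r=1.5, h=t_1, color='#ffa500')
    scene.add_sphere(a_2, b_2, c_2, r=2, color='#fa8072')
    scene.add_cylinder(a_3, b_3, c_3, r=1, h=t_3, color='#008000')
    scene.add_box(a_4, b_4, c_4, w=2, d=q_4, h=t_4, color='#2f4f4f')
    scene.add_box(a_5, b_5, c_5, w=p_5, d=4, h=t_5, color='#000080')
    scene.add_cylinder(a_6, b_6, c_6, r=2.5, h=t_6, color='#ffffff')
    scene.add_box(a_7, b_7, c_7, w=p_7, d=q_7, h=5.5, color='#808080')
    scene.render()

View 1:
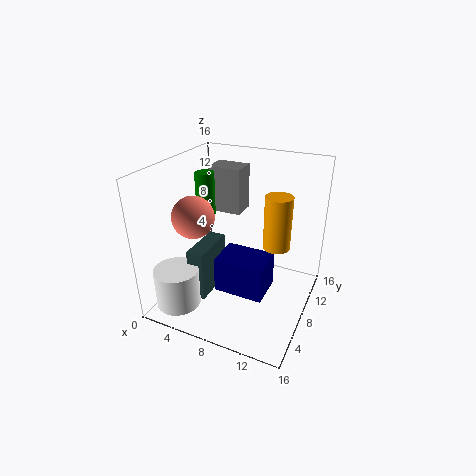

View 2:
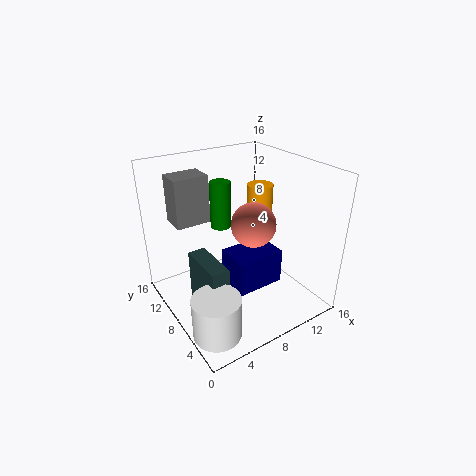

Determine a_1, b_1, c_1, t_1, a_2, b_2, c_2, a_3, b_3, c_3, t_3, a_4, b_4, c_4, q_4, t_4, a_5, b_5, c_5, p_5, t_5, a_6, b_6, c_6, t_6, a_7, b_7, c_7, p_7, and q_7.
a_1 = 12
b_1 = 9.5
c_1 = 7
t_1 = 6
a_2 = 6
b_2 = 2.5
c_2 = 12.5
a_3 = 5
b_3 = 6.5
c_3 = 11
t_3 = 4.5
a_4 = 3
b_4 = 5
c_4 = 0.5
q_4 = 5.5
t_4 = 6
a_5 = 6.5
b_5 = 5
c_5 = 2.5
p_5 = 5.5
t_5 = 4
a_6 = 2.5
b_6 = 3.5
c_6 = 0.5
t_6 = 4.5
a_7 = 2.5
b_7 = 11.5
c_7 = 9
p_7 = 4
q_7 = 3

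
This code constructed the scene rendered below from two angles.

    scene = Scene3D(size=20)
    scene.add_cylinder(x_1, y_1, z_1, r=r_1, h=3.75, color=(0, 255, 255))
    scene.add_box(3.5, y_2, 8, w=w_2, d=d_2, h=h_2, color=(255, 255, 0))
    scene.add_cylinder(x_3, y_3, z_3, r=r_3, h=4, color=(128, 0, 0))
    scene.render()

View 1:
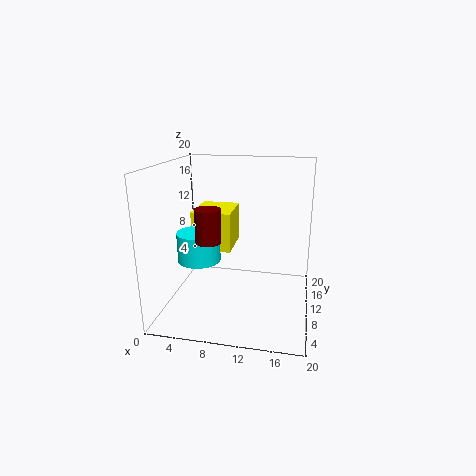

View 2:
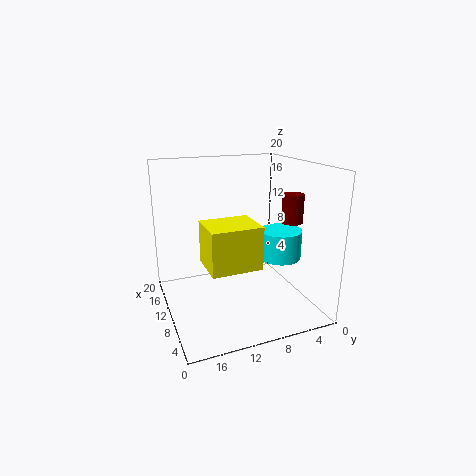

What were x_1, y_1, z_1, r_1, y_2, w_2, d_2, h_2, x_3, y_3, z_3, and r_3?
x_1 = 5.75
y_1 = 5.75
z_1 = 8.25
r_1 = 2.75
y_2 = 9.25
w_2 = 5.5
d_2 = 6.5
h_2 = 5.5
x_3 = 8
y_3 = 2.75
z_3 = 12
r_3 = 1.5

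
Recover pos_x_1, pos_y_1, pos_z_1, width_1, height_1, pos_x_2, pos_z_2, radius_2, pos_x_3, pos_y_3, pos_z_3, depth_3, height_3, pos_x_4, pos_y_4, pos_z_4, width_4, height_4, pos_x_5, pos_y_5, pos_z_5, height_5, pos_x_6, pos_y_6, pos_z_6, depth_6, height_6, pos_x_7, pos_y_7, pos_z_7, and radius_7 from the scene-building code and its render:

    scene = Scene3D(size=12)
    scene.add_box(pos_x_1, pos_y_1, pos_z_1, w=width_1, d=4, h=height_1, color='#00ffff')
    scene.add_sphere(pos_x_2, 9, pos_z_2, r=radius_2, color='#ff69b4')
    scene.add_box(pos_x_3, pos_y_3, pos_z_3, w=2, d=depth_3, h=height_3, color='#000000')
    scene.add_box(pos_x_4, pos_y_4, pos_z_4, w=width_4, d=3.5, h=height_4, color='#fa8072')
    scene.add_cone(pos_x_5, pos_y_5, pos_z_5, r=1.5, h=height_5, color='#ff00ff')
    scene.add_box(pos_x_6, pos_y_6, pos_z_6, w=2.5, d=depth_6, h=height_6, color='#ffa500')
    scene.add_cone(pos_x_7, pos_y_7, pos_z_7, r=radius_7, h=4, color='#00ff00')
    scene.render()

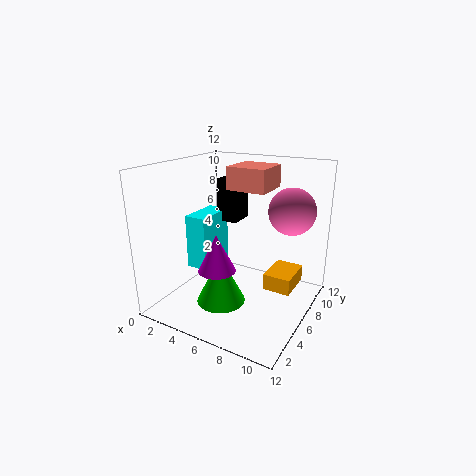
pos_x_1 = 0.5
pos_y_1 = 6
pos_z_1 = 2
width_1 = 2
height_1 = 5
pos_x_2 = 9.5
pos_z_2 = 8
radius_2 = 2
pos_x_3 = 2
pos_y_3 = 9
pos_z_3 = 6
depth_3 = 2.5
height_3 = 4
pos_x_4 = 4
pos_y_4 = 7.5
pos_z_4 = 9.5
width_4 = 3.5
height_4 = 2
pos_x_5 = 5.5
pos_y_5 = 3.5
pos_z_5 = 4
height_5 = 3
pos_x_6 = 7.5
pos_y_6 = 8
pos_z_6 = 0.5
depth_6 = 3.5
height_6 = 1.5
pos_x_7 = 5.5
pos_y_7 = 4
pos_z_7 = 1
radius_7 = 2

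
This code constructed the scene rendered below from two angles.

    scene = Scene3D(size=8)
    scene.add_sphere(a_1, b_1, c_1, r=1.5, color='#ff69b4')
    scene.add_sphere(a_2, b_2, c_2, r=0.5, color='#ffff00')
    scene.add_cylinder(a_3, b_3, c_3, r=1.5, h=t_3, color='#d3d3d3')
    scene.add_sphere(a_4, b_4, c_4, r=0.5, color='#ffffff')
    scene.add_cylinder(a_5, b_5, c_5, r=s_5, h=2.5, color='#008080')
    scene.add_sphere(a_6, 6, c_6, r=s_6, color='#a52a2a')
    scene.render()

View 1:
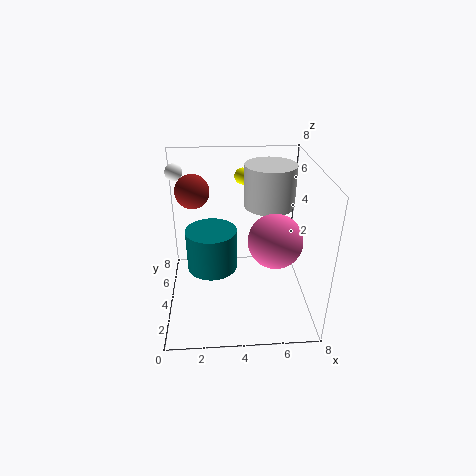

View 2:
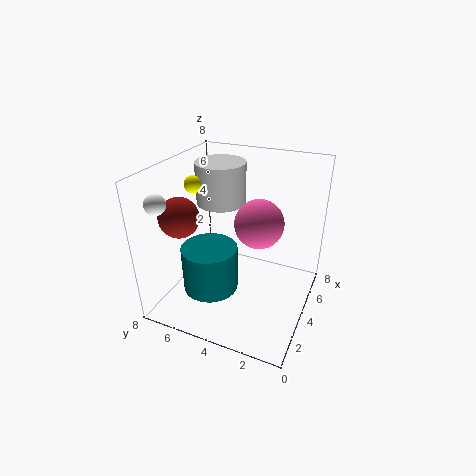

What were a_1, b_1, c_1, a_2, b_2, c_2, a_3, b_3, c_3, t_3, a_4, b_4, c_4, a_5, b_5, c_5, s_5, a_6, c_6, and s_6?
a_1 = 6
b_1 = 3.5
c_1 = 4
a_2 = 4.5
b_2 = 7
c_2 = 6.5
a_3 = 6
b_3 = 6
c_3 = 5
t_3 = 2.5
a_4 = 0.5
b_4 = 6.5
c_4 = 7
a_5 = 2.5
b_5 = 5
c_5 = 1.5
s_5 = 1.5
a_6 = 1.5
c_6 = 6
s_6 = 1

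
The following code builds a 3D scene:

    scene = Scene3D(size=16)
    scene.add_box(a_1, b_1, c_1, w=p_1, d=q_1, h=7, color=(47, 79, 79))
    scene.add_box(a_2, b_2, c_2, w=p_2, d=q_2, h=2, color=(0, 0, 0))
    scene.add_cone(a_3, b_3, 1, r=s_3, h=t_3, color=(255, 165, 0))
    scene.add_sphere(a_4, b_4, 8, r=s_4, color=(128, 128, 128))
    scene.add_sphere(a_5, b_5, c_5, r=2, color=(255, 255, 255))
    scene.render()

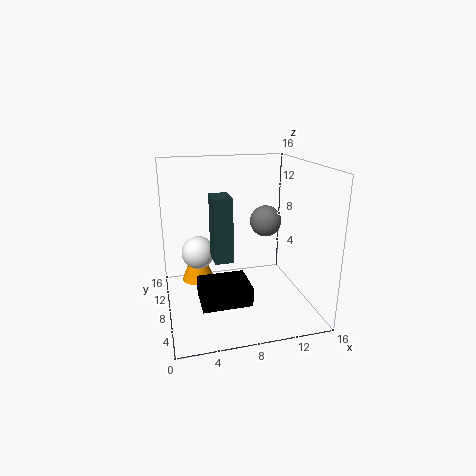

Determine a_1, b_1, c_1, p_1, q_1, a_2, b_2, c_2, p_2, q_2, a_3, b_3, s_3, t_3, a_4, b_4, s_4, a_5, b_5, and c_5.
a_1 = 5
b_1 = 6
c_1 = 6
p_1 = 2
q_1 = 3
a_2 = 3
b_2 = 2
c_2 = 3
p_2 = 5
q_2 = 4
a_3 = 4
b_3 = 13
s_3 = 2
t_3 = 5
a_4 = 13
b_4 = 13
s_4 = 2
a_5 = 4
b_5 = 12
c_5 = 5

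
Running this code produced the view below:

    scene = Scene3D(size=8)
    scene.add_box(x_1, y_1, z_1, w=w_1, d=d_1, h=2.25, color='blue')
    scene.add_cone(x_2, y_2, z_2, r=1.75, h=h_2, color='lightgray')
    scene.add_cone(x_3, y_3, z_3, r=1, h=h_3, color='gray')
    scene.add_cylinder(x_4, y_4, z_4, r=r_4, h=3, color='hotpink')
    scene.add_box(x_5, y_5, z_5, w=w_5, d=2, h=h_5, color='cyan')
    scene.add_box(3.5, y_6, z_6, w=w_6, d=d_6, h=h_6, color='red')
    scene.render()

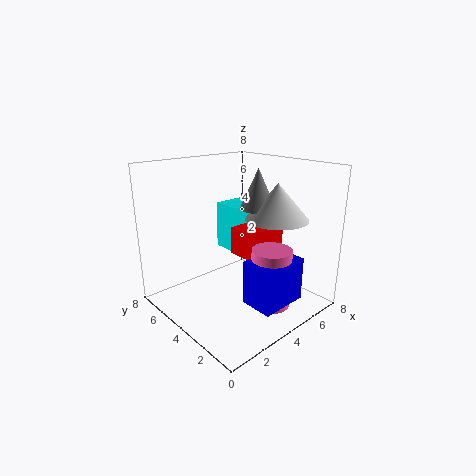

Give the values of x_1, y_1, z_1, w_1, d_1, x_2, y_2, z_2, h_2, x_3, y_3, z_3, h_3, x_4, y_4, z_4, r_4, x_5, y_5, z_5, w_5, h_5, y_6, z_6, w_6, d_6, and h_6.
x_1 = 2.5
y_1 = 0.25
z_1 = 1.5
w_1 = 2.5
d_1 = 1.75
x_2 = 5.75
y_2 = 2.75
z_2 = 5
h_2 = 2
x_3 = 5.25
y_3 = 3.75
z_3 = 5.5
h_3 = 2.25
x_4 = 3.75
y_4 = 1.25
z_4 = 1.25
r_4 = 1
x_5 = 5.5
y_5 = 5.75
z_5 = 2
w_5 = 2
h_5 = 3
y_6 = 2.5
z_6 = 3.25
w_6 = 2.5
d_6 = 1.5
h_6 = 1.5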